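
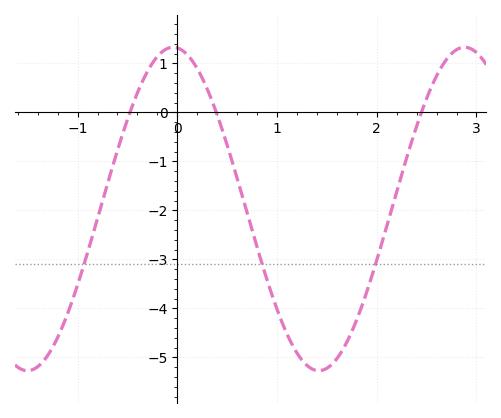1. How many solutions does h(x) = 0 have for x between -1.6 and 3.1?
3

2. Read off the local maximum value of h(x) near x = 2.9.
1.3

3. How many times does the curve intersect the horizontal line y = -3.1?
3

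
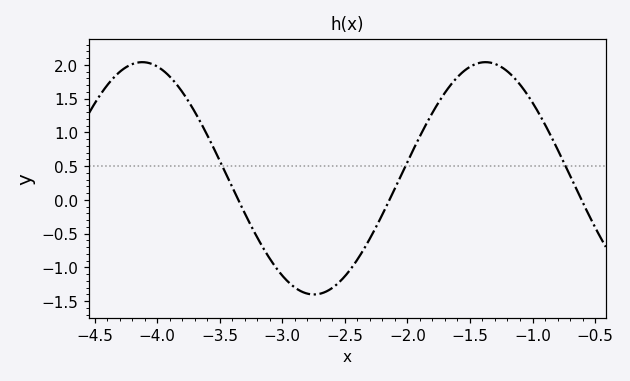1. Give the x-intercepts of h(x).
-3.35, -2.14, -0.608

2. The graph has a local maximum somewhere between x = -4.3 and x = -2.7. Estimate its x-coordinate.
-4.12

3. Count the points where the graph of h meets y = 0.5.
3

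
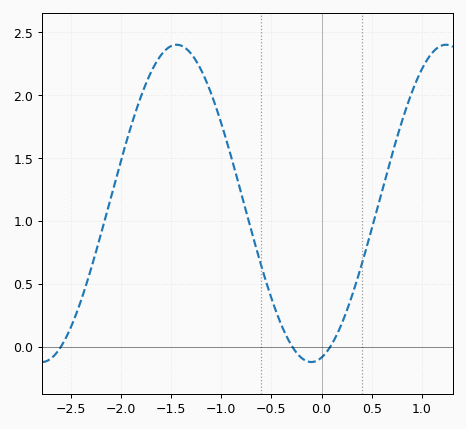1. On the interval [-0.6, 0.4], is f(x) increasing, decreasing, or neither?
neither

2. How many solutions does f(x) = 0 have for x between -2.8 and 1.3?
3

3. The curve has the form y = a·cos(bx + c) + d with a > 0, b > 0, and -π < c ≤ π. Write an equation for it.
y = 1.26cos(2.3x - 2.9) + 1.14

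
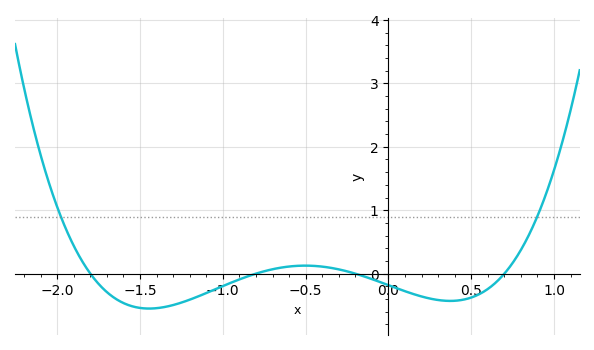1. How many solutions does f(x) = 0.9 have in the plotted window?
2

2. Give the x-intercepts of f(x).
-1.8, -0.8, -0.2, 0.7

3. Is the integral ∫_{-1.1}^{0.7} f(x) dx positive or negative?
negative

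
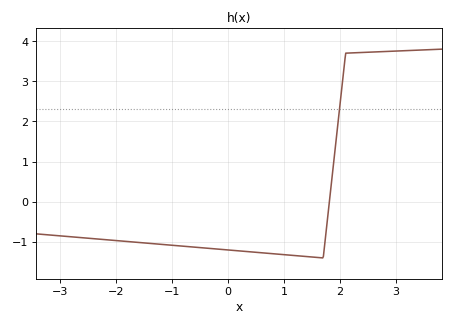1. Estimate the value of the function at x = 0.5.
-1.3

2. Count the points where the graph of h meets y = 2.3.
1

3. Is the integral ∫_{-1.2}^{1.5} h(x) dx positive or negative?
negative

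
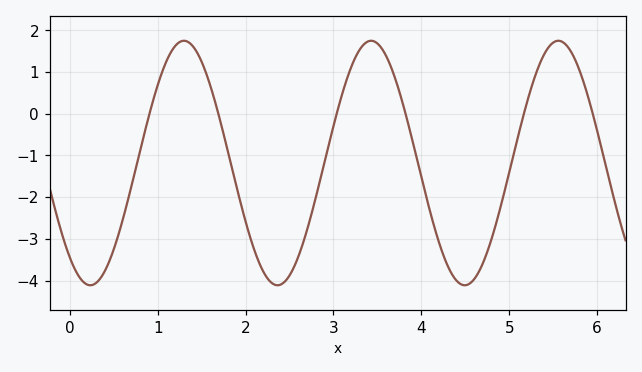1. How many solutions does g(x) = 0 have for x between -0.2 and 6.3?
6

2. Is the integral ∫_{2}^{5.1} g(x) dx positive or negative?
negative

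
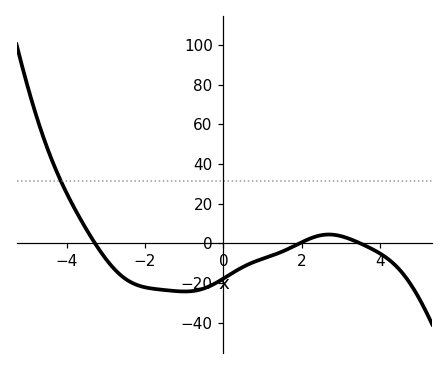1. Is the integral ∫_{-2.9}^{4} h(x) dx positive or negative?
negative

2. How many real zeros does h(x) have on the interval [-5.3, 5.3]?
3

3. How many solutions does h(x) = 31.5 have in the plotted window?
1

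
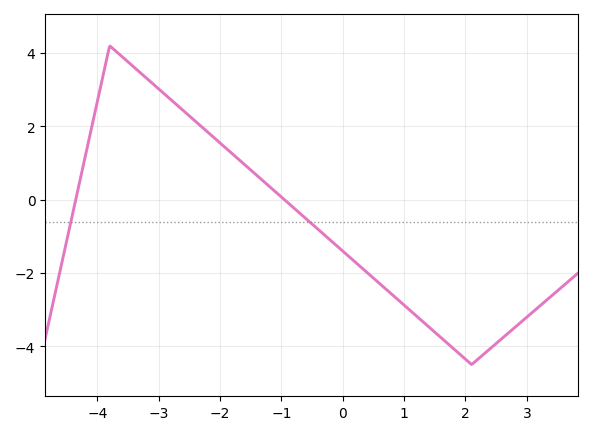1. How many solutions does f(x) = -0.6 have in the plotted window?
2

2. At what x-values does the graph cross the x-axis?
-4.4, -1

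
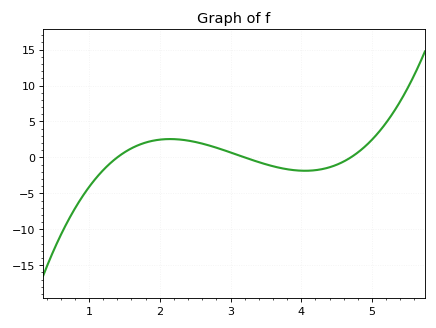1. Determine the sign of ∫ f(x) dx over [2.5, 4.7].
negative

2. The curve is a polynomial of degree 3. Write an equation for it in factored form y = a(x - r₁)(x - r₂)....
y = 1.27(x - 1.4)(x - 3.2)(x - 4.7)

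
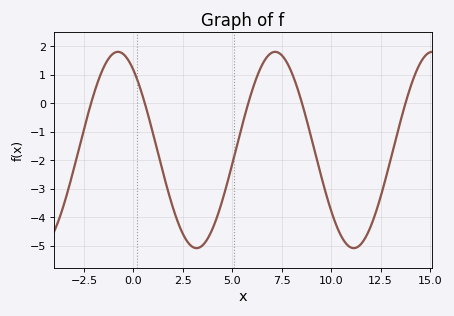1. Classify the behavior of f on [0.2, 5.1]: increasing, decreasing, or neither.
neither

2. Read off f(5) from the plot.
-2.1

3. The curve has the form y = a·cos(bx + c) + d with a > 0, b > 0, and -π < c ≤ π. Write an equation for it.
y = 3.44cos(0.79x + 0.62) - 1.64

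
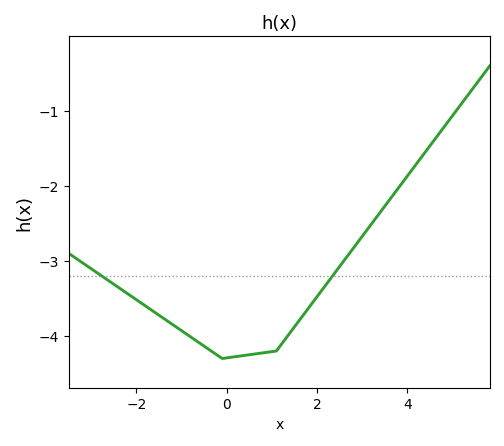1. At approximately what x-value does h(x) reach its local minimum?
0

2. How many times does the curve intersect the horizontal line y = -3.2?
2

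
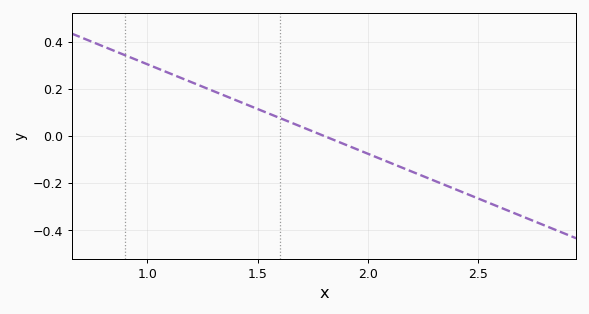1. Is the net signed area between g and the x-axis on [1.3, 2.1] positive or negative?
positive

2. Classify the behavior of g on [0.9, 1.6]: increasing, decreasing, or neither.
decreasing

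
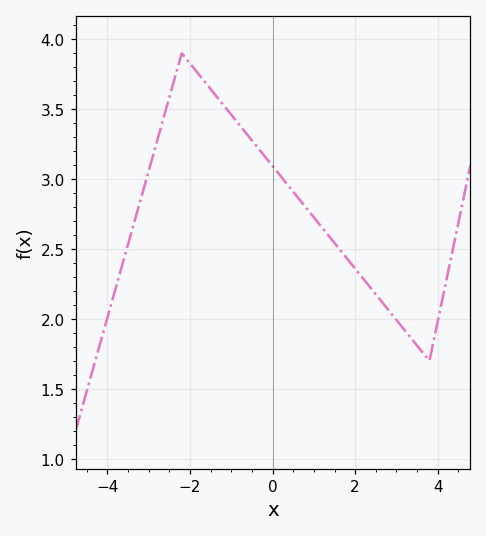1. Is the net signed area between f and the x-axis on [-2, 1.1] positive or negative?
positive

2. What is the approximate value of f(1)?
2.73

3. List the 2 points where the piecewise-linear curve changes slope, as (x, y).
(-2.2, 3.9); (3.8, 1.7)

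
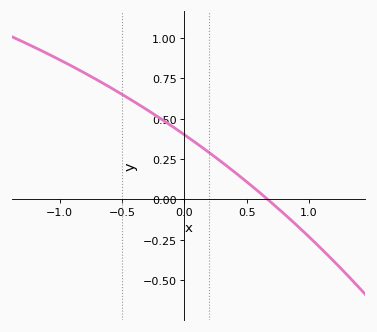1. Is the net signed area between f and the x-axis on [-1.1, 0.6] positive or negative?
positive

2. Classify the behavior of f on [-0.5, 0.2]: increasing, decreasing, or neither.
decreasing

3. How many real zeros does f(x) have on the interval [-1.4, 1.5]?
1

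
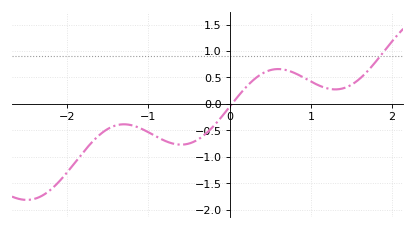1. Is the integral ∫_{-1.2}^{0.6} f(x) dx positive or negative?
negative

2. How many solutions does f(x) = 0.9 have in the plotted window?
1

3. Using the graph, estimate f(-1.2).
-0.405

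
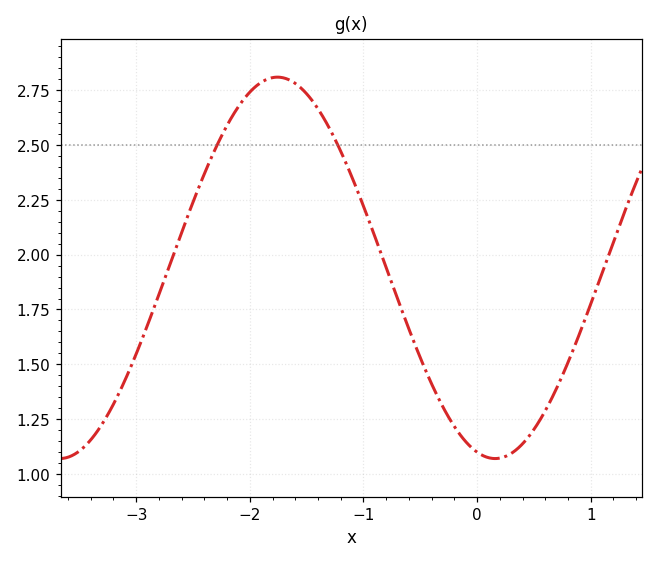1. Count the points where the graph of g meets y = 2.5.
2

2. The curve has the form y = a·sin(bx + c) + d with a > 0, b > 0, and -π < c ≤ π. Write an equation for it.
y = 0.87sin(1.6x - 1.8) + 1.94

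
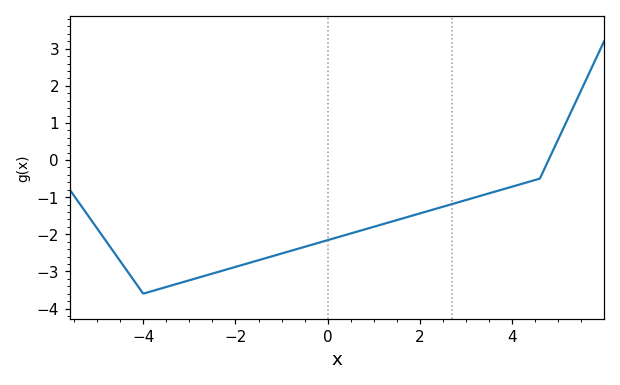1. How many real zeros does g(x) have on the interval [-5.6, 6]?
1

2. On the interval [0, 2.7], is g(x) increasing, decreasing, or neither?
increasing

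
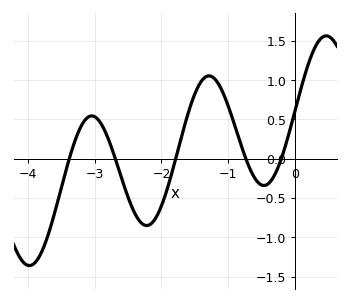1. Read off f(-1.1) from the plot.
0.876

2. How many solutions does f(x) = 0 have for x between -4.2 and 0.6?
5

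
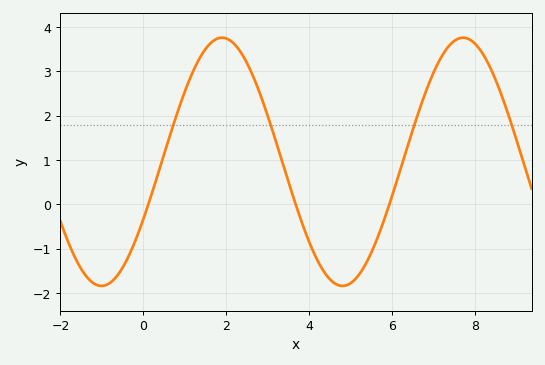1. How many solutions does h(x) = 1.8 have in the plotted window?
4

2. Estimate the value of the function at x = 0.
-0.333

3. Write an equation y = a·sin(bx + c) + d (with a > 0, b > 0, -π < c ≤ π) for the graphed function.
y = 2.8sin(1.08x - 0.48) + 0.96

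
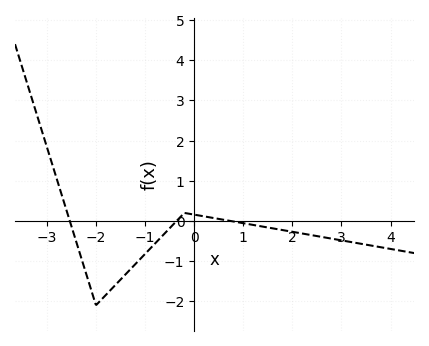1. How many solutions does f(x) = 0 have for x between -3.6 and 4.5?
3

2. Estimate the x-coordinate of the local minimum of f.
-2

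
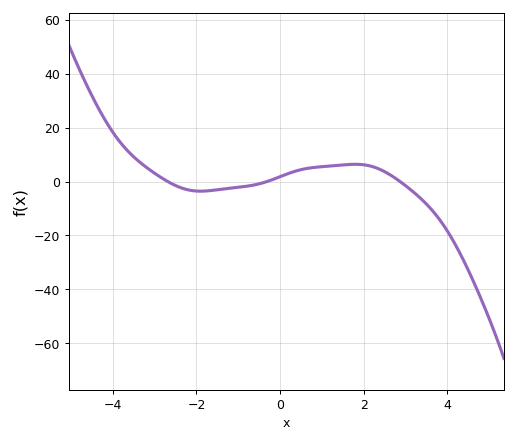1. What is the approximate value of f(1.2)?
6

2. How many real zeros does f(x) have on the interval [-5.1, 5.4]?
3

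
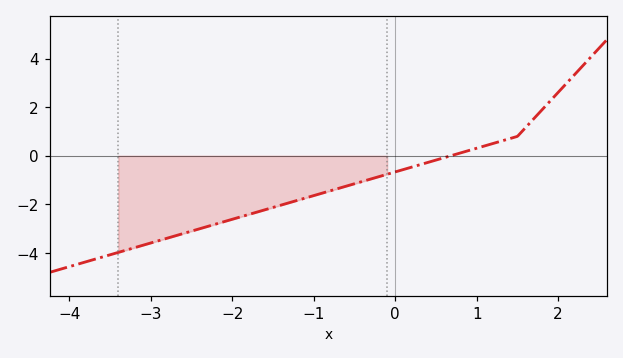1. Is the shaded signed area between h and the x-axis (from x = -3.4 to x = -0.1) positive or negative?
negative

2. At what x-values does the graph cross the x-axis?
0.679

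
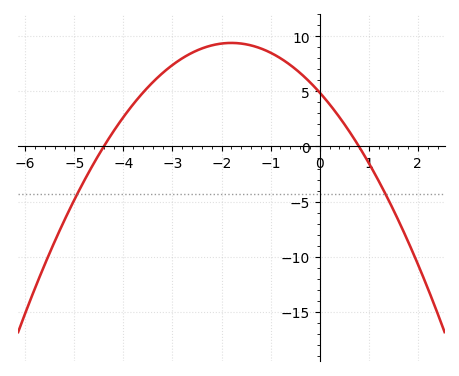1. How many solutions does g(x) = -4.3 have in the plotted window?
2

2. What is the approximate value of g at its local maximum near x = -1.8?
9.5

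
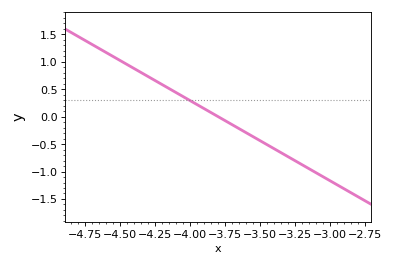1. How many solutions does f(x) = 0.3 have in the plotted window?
1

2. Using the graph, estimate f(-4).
0.292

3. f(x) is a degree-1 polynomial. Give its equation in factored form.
y = -1.46(x + 3.8)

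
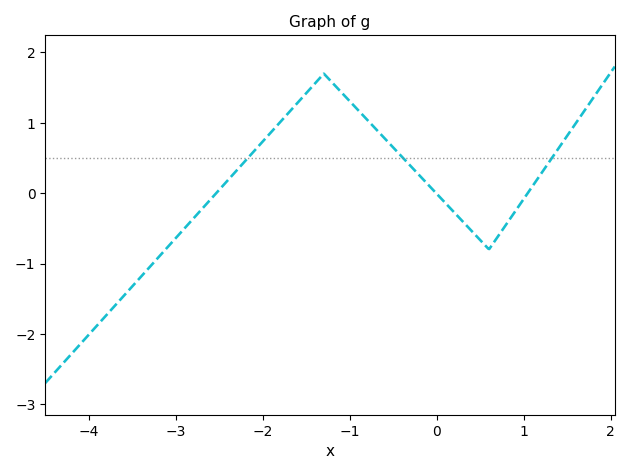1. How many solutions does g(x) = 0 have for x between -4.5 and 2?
3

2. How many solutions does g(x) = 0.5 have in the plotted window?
3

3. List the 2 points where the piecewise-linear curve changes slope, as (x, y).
(-1.3, 1.7); (0.6, -0.8)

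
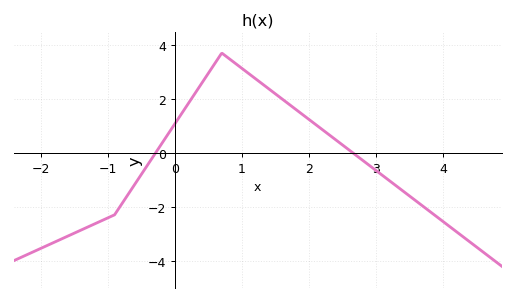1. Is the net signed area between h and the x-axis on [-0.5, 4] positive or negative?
positive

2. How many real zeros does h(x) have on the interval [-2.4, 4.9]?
2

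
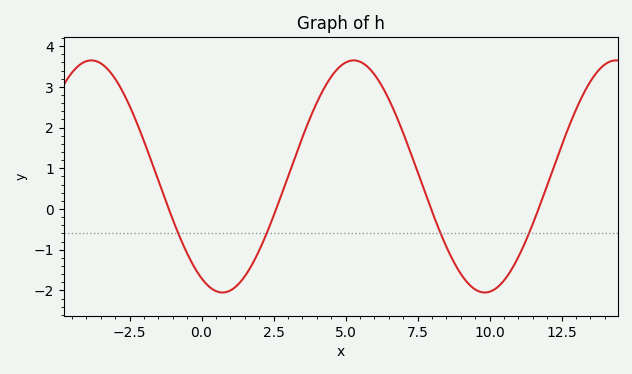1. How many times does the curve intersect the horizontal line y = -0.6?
4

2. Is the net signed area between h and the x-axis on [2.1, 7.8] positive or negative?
positive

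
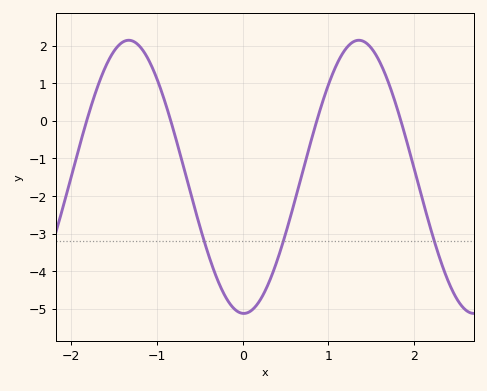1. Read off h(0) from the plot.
-5.1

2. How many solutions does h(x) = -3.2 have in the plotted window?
3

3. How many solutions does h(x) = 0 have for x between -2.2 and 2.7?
4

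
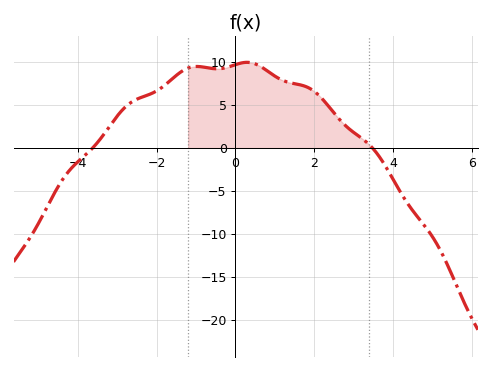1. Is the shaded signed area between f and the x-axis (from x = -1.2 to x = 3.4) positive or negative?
positive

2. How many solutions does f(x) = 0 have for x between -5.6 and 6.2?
2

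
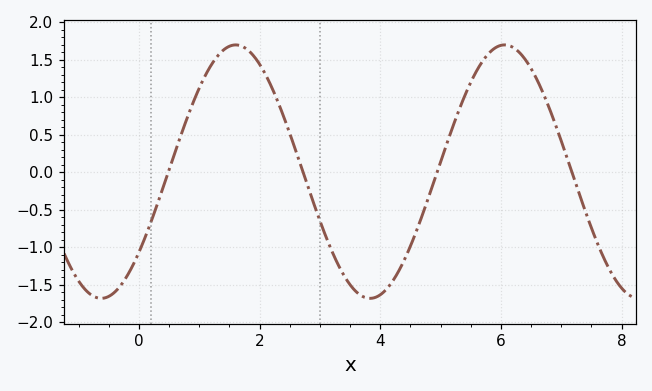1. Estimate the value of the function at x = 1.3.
1.55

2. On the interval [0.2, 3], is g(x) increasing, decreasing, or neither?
neither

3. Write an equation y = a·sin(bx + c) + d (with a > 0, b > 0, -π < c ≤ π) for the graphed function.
y = 1.69sin(1.41x - 0.692) + 0.01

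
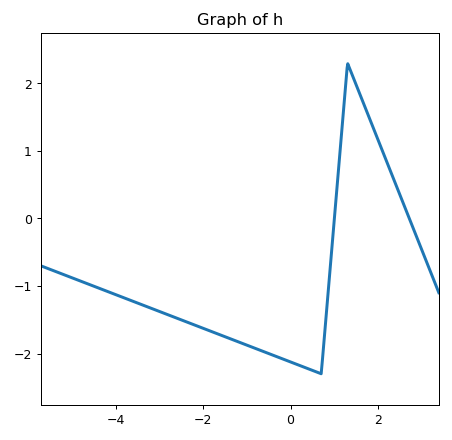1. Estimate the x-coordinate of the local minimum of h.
0.698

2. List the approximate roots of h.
1, 2.71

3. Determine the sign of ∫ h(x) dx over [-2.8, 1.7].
negative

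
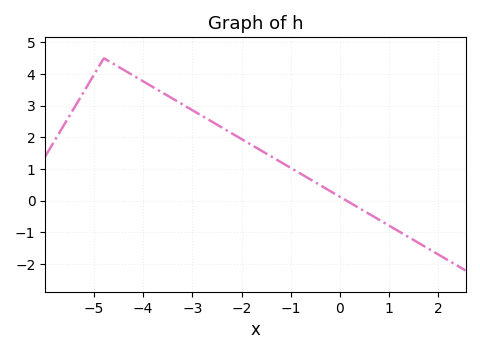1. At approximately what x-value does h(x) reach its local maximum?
-4.8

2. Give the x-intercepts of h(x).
0.141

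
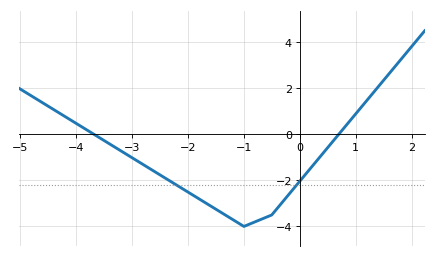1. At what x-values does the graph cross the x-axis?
-3.68, 0.697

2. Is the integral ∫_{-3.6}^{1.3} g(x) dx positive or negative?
negative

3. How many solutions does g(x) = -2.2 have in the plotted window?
2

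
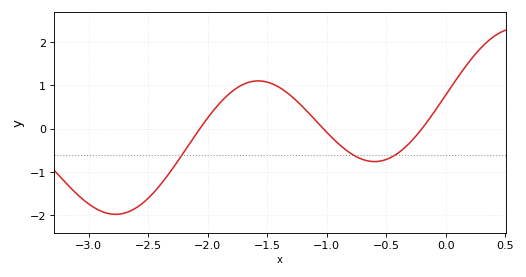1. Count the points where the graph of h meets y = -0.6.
3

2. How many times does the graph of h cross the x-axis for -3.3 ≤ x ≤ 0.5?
3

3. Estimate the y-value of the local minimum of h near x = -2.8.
-2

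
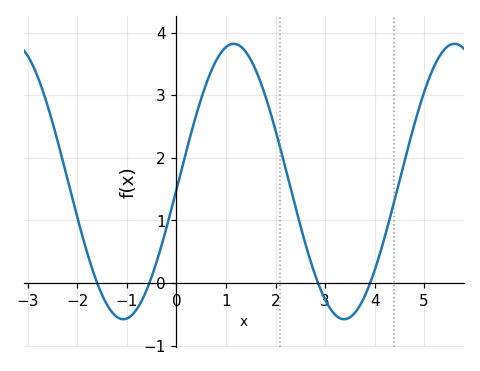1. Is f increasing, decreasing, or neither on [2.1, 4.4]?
neither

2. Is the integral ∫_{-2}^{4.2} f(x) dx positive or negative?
positive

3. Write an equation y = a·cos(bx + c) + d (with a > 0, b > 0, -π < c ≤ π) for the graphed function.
y = 2.2cos(1.4x - 1.6) + 1.62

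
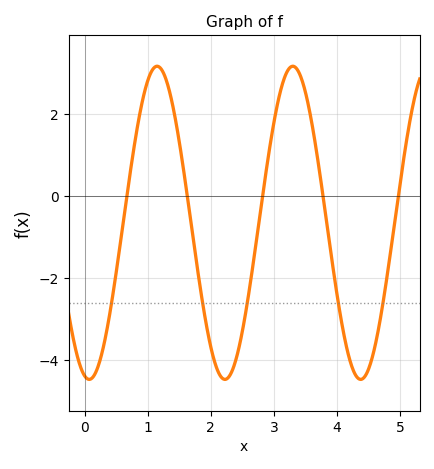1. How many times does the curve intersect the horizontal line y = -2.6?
5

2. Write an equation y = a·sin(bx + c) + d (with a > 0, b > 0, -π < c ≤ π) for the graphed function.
y = 3.81sin(2.9x - 1.8) - 0.65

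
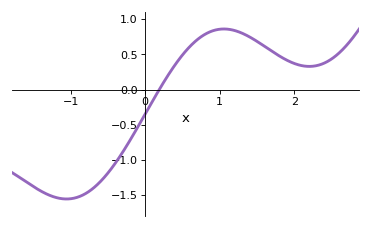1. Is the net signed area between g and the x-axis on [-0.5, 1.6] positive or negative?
positive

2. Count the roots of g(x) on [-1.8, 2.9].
1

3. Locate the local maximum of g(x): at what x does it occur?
1.1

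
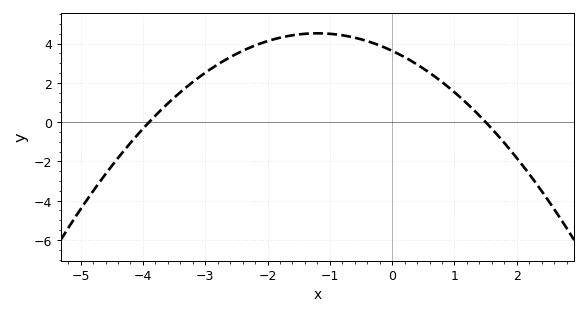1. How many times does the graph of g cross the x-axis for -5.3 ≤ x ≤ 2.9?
2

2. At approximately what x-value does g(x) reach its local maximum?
-1.2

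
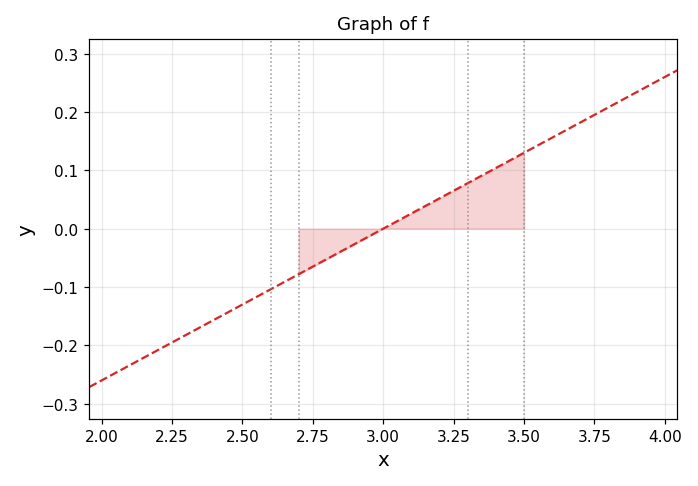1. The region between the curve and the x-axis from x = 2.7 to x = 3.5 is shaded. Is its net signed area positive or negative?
positive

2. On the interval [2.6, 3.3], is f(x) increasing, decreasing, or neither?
increasing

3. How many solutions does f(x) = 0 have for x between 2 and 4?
1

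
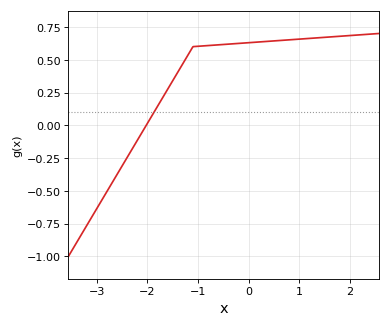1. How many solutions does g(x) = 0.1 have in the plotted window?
1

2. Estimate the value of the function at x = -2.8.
-0.5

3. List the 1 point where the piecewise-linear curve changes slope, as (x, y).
(-1.1, 0.6)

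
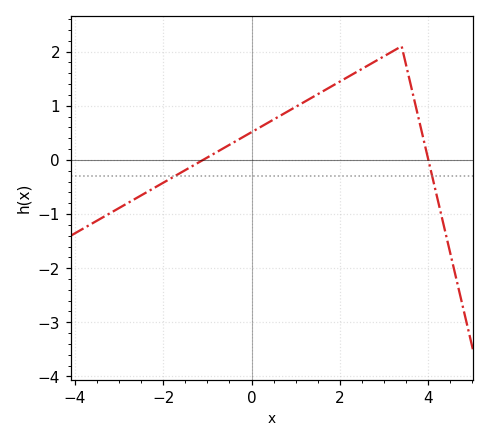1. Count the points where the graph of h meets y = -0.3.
2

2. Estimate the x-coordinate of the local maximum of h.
3.4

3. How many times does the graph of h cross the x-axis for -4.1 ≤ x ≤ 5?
2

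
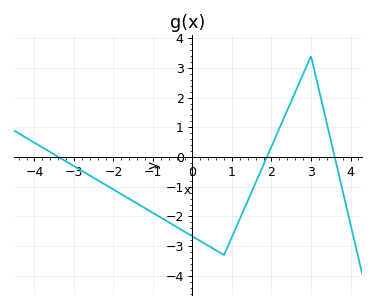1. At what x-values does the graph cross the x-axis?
-3.39, 1.88, 3.6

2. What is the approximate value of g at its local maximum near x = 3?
3.39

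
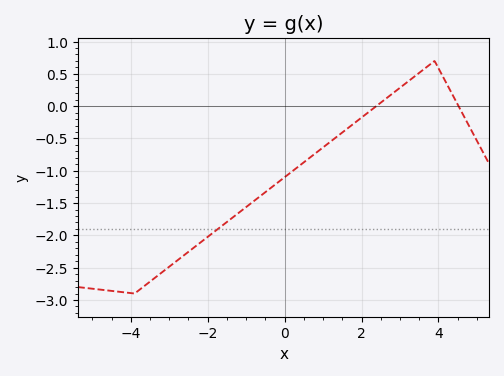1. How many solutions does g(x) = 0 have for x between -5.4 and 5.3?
2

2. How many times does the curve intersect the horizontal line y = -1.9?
1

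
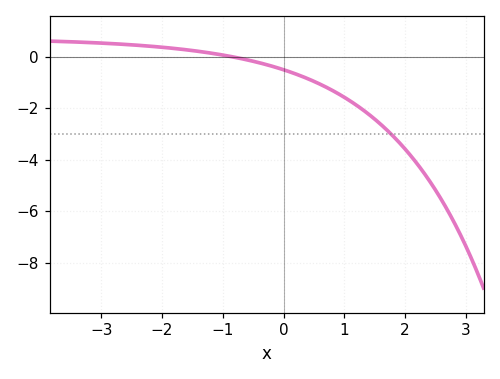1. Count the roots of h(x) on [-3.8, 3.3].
1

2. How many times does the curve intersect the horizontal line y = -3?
1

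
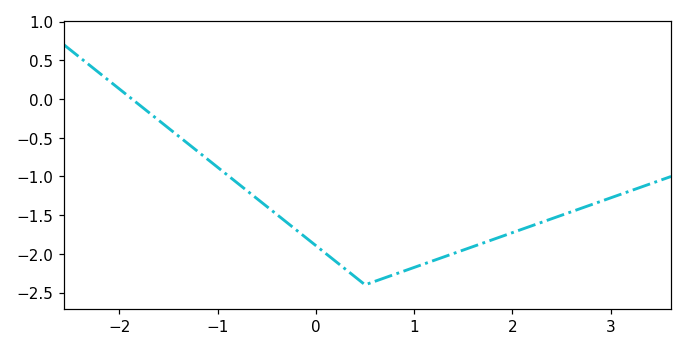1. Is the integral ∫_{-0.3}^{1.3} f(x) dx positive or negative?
negative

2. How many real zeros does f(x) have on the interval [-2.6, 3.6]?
1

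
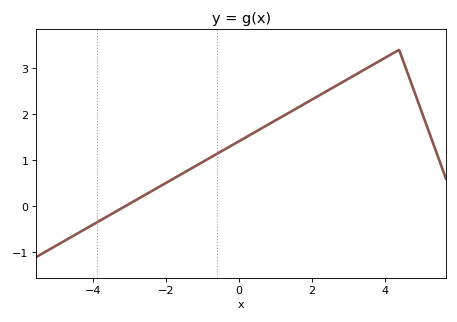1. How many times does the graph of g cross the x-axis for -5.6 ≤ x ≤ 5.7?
1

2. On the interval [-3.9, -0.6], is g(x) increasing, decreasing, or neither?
increasing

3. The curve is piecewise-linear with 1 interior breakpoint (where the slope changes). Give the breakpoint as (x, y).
(4.4, 3.4)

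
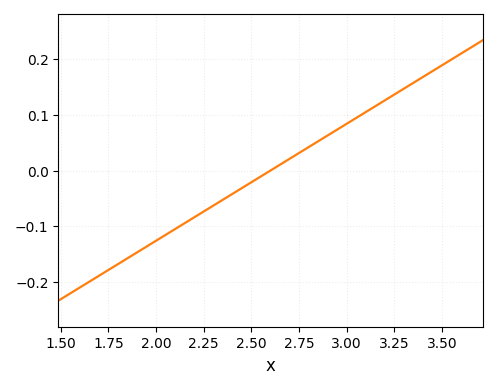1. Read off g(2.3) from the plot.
-0.06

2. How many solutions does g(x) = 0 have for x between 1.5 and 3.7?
1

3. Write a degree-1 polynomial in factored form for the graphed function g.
y = 0.21(x - 2.6)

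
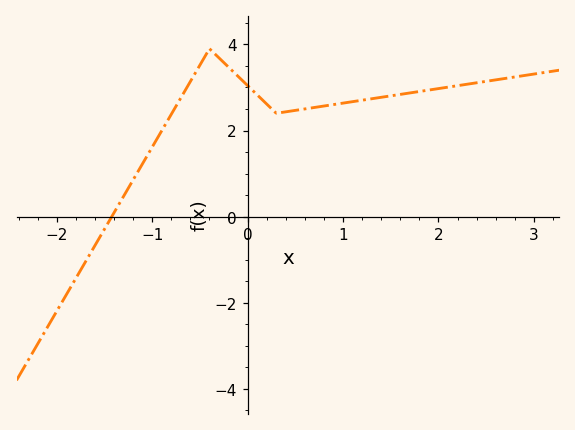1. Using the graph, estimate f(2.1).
3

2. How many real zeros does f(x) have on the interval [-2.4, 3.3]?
1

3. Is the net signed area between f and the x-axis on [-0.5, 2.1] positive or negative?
positive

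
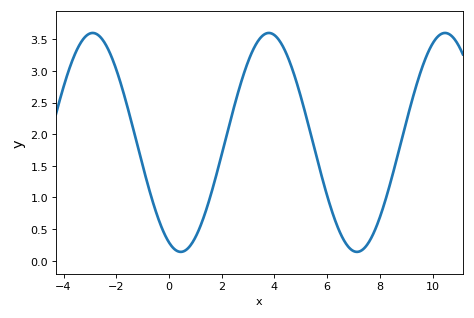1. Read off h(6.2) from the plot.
0.75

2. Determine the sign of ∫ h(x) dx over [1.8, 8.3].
positive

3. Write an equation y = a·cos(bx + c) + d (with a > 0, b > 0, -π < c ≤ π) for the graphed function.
y = 1.73cos(0.94x + 2.7) + 1.87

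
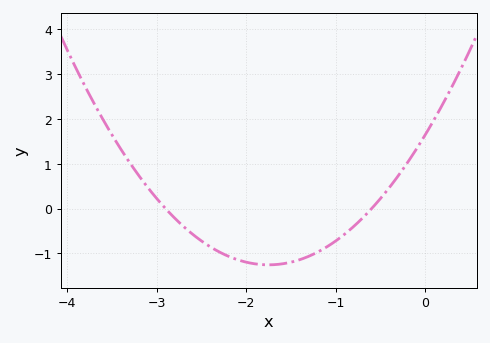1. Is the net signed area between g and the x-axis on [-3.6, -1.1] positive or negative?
negative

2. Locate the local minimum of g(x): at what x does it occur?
-1.8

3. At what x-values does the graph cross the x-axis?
-2.9, -0.6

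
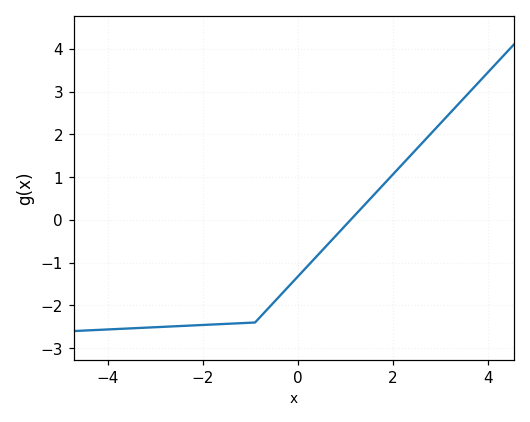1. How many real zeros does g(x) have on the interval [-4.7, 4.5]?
1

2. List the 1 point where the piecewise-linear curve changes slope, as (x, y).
(-0.9, -2.4)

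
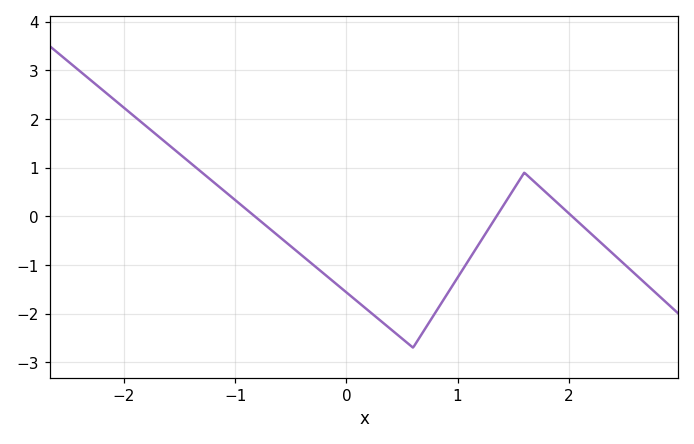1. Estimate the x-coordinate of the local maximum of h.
1.6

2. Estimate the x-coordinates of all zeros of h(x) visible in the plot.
-0.8, 1.4, 2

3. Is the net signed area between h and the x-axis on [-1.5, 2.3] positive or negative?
negative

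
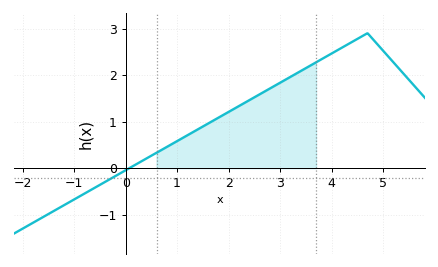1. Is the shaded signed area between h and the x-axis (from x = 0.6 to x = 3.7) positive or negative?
positive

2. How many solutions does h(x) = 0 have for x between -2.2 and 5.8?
1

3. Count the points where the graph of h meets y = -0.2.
1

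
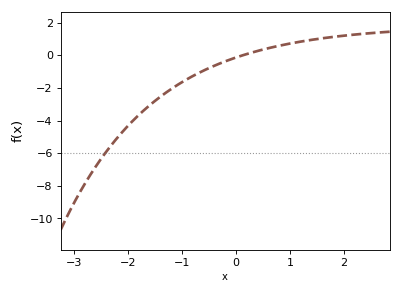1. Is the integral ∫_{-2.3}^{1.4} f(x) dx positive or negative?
negative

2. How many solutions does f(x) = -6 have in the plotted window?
1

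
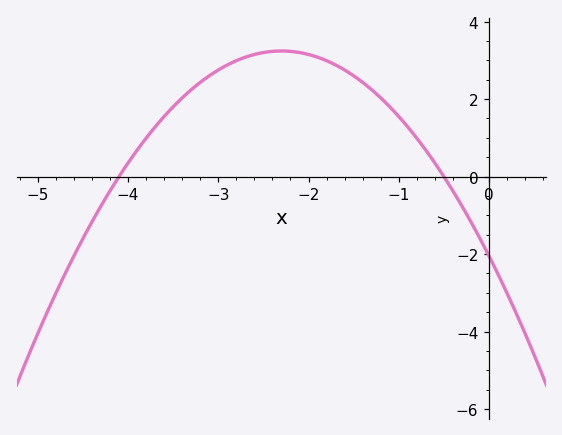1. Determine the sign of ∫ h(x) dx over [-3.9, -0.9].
positive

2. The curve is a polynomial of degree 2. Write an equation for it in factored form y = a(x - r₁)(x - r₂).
y = -1(x + 4.1)(x + 0.5)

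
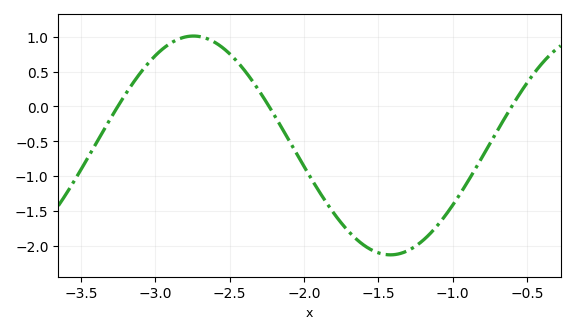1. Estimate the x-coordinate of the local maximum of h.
-2.74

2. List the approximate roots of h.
-3.25, -2.24, -0.602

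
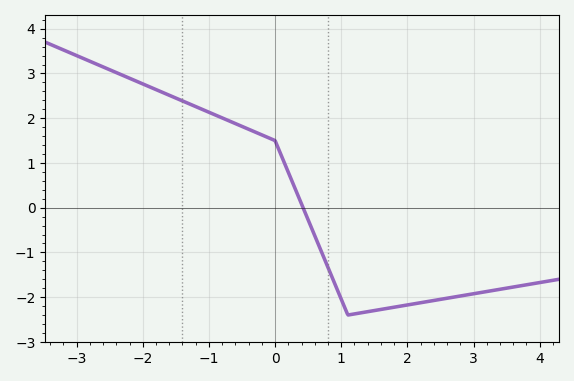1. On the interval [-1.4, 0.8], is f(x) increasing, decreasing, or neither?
decreasing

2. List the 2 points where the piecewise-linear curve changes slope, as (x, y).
(0, 1.5); (1.1, -2.4)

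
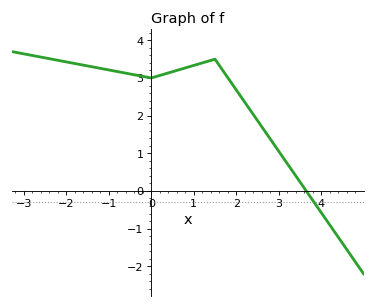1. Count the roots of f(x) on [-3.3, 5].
1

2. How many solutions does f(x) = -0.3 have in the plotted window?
1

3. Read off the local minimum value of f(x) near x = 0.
3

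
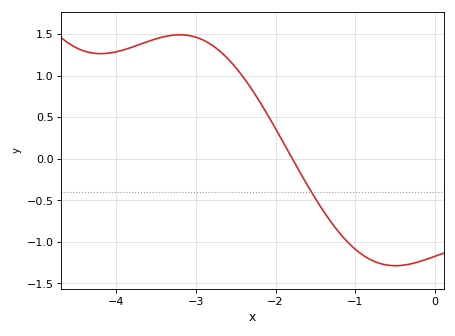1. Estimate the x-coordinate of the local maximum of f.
-3.2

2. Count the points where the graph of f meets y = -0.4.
1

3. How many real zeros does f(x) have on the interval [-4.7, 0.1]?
1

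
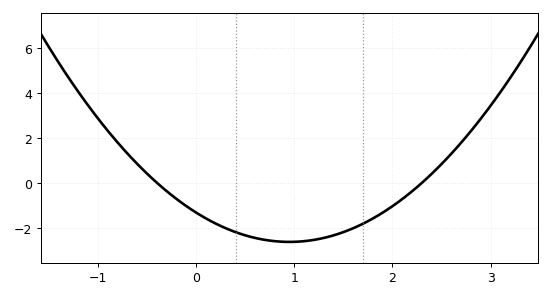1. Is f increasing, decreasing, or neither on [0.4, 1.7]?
neither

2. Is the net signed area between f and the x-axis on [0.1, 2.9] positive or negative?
negative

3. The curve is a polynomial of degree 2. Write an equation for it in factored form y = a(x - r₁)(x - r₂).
y = 1.44(x + 0.4)(x - 2.3)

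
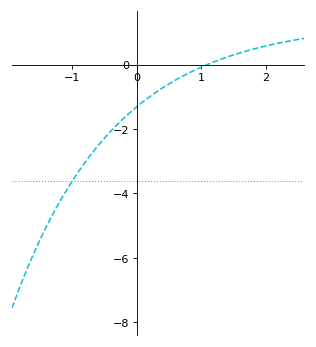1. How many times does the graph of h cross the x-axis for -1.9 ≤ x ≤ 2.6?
1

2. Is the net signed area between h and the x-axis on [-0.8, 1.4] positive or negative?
negative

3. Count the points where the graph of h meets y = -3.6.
1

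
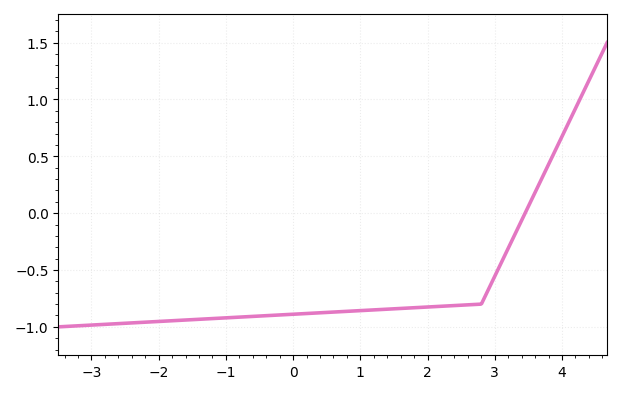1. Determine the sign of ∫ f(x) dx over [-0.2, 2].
negative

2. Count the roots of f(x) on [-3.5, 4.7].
1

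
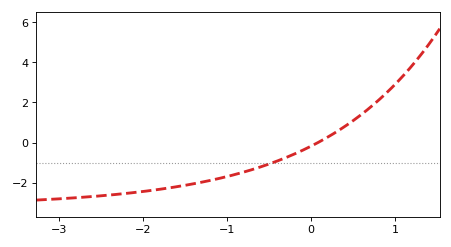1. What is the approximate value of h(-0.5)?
-1.07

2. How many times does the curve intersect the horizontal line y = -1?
1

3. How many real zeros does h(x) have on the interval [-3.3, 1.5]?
1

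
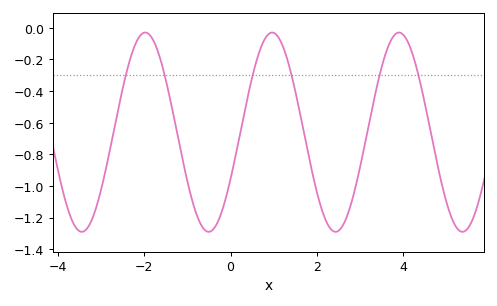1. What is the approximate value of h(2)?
-1.04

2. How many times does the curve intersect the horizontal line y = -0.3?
6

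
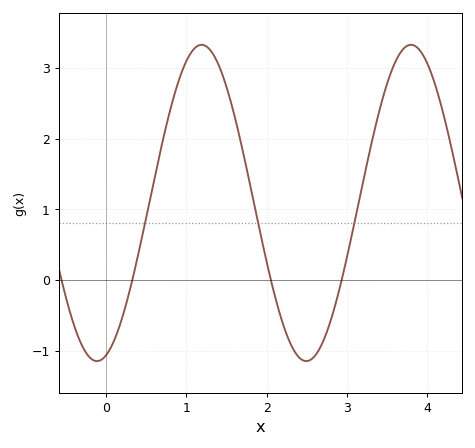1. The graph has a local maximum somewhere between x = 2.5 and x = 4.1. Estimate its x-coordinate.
3.8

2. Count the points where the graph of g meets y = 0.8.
3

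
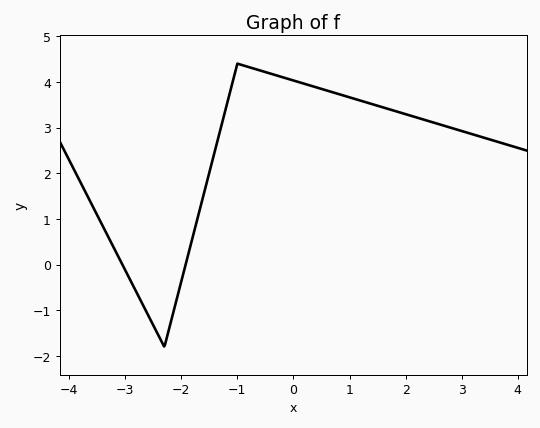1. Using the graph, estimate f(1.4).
3.5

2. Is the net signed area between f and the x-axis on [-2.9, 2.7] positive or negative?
positive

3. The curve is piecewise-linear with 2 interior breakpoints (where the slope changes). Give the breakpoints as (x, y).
(-2.3, -1.8); (-1, 4.4)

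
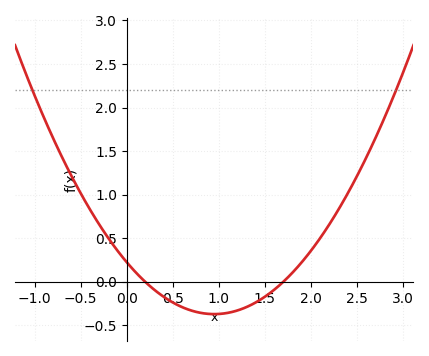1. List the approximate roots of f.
0.2, 1.7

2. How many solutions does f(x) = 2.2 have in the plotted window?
2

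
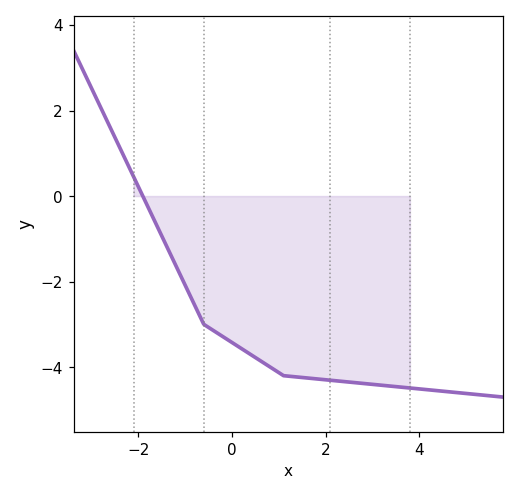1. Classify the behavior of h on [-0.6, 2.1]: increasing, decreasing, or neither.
decreasing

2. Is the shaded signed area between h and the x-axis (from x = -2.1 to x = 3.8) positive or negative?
negative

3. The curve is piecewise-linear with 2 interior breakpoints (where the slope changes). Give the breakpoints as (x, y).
(-0.6, -3); (1.1, -4.2)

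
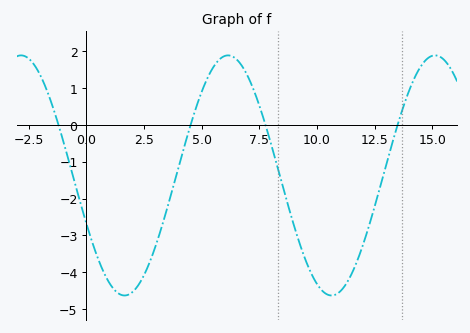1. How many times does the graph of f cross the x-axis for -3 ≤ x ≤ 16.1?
4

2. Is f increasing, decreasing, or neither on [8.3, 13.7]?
neither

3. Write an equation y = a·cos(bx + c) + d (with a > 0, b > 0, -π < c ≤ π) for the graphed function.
y = 3.26cos(0.7x + 2) - 1.37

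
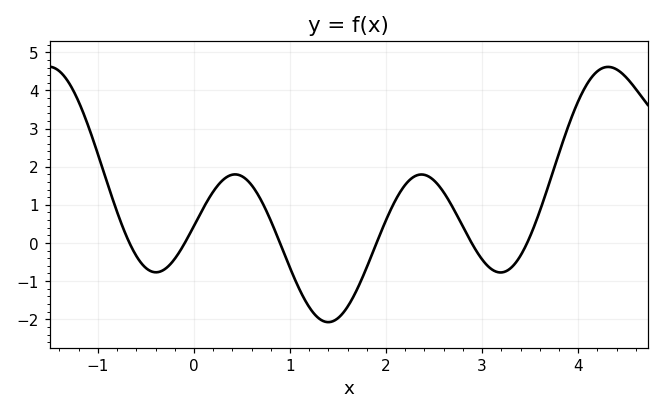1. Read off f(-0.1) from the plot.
-0.02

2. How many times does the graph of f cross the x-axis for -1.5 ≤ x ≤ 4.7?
6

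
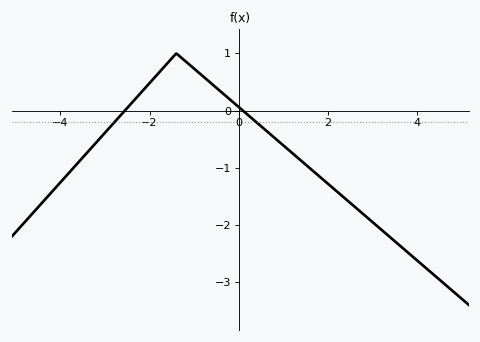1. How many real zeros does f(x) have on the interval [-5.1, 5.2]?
2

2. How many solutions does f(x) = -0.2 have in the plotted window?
2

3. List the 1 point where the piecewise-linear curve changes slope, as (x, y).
(-1.4, 1)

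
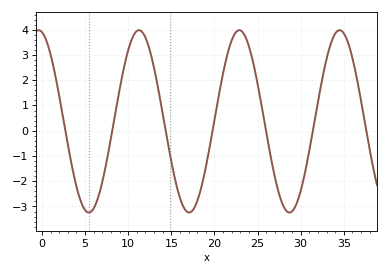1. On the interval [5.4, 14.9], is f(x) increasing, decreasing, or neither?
neither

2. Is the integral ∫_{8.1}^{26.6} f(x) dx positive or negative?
positive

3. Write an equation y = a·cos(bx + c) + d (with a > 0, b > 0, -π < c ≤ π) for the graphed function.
y = 3.61cos(0.54x + 0.21) + 0.37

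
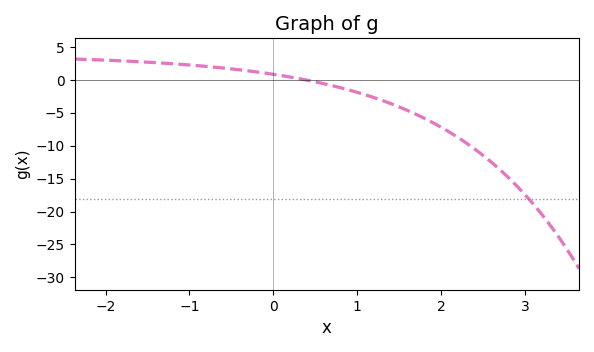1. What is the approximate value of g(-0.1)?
1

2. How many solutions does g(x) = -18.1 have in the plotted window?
1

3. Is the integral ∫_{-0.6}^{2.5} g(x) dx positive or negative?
negative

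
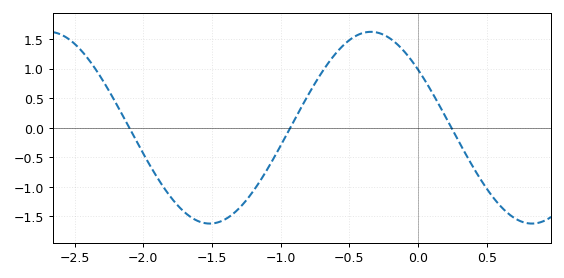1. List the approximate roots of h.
-2.1, -0.95, 0.25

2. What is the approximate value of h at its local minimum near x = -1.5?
-1.6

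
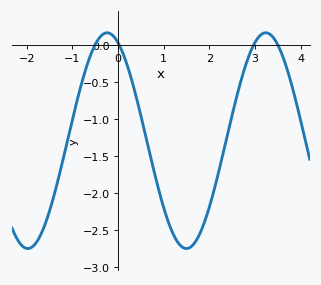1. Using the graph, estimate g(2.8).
-0.257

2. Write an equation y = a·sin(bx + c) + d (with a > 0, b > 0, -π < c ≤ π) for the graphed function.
y = 1.46sin(1.81x + 2) - 1.29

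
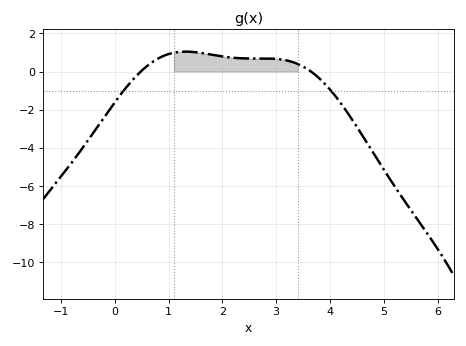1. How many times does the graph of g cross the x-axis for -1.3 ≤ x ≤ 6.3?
2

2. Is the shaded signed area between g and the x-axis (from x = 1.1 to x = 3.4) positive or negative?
positive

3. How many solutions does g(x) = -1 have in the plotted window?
2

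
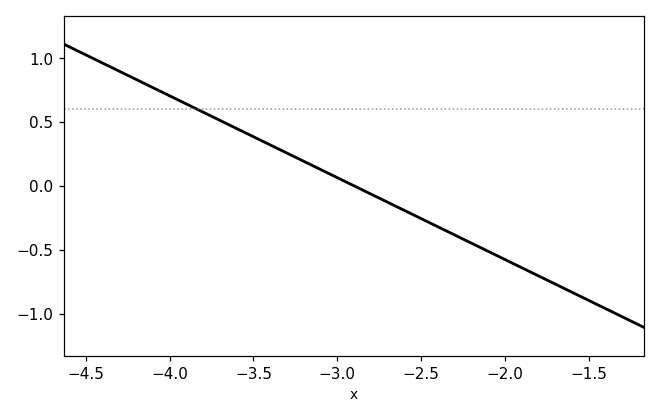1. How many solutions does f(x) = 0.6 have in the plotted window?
1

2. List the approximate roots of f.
-2.9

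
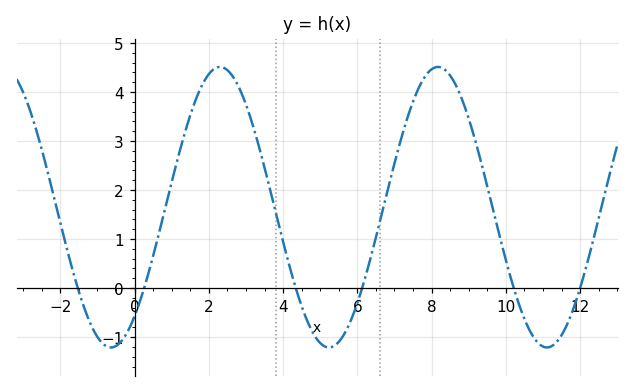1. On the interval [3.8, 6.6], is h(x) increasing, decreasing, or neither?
neither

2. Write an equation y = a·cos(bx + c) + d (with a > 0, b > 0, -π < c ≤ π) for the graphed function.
y = 2.86cos(1.07x - 2.46) + 1.65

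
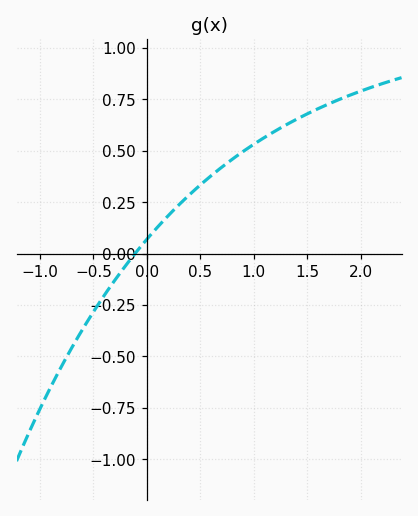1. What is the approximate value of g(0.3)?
0.25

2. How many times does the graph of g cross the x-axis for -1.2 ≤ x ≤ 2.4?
1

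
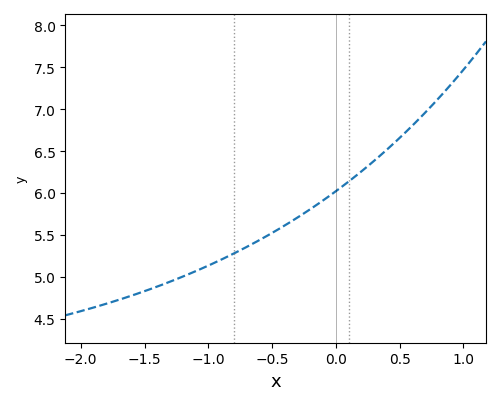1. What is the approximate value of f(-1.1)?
5.07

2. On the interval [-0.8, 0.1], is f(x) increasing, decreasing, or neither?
increasing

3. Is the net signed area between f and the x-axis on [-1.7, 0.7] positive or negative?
positive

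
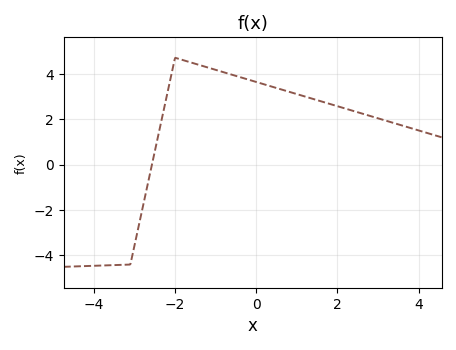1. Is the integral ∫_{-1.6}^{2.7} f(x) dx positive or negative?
positive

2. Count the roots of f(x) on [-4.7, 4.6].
1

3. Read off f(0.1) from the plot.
3.58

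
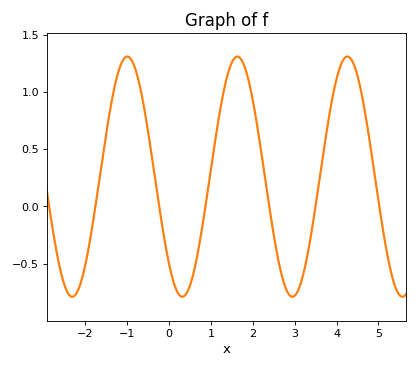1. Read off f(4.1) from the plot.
1.25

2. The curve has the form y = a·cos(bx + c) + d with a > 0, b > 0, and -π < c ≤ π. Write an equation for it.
y = 1.05cos(2.4x + 2.4) + 0.26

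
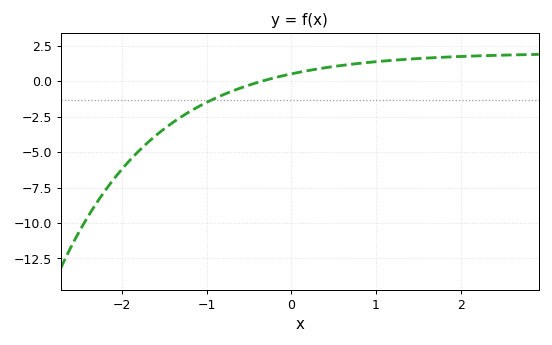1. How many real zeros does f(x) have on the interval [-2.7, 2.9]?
1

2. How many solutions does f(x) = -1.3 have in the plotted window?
1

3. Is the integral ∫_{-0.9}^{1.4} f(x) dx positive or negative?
positive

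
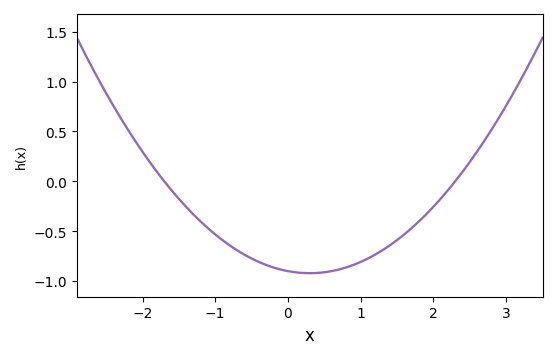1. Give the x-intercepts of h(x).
-1.7, 2.3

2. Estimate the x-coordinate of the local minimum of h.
0.3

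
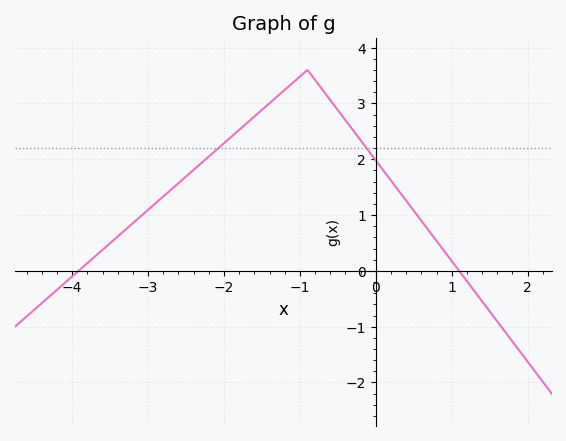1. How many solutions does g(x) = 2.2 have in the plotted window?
2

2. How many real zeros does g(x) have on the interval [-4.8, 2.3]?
2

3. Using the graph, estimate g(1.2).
-0.185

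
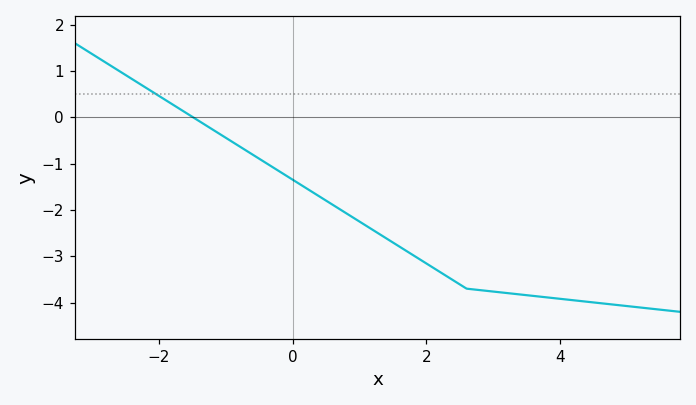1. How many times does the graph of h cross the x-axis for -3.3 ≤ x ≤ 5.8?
1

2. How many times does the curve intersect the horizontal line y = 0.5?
1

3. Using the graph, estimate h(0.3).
-1.62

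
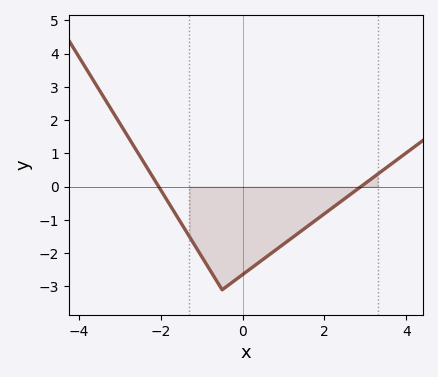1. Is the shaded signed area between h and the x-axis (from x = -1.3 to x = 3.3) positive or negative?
negative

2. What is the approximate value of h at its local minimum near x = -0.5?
-3.1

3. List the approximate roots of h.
-2, 2.8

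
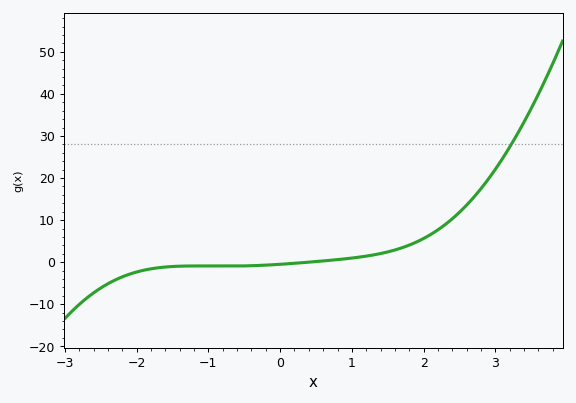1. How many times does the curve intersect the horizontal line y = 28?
1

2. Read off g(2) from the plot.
6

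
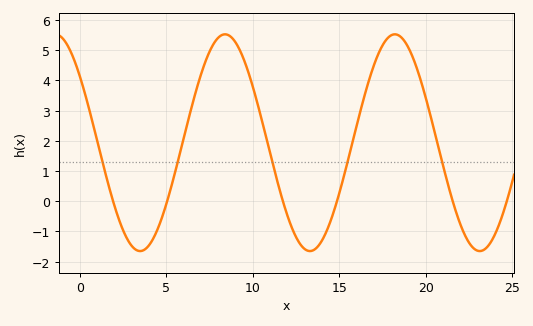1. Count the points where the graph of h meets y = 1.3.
5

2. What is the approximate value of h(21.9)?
-0.6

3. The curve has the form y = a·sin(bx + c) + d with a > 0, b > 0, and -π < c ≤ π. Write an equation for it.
y = 3.59sin(0.64x + 2.5) + 1.94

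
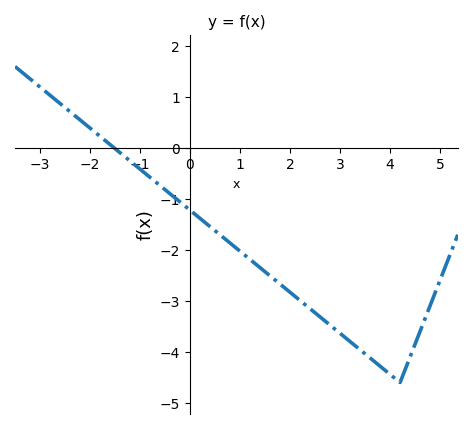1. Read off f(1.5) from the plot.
-2.43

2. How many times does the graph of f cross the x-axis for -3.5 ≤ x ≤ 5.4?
1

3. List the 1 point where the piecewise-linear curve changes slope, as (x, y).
(4.2, -4.6)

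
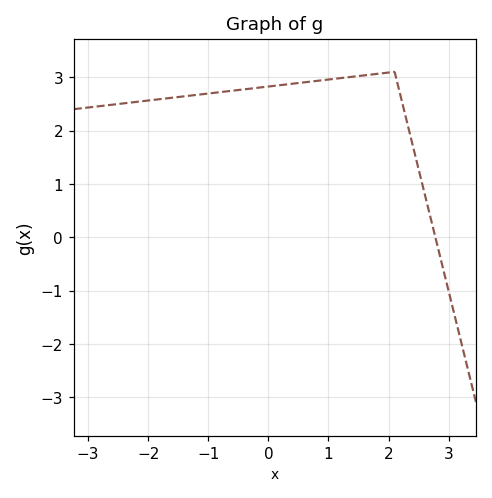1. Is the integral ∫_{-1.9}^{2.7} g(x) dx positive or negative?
positive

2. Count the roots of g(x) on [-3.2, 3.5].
1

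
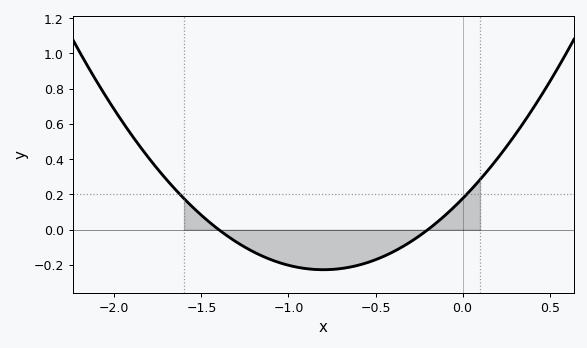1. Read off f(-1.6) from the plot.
0.18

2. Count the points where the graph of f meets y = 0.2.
2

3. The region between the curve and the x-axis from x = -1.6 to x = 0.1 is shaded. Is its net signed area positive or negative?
negative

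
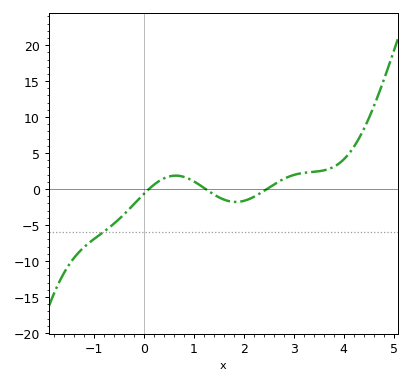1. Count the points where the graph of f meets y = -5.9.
1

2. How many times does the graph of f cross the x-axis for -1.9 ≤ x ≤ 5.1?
3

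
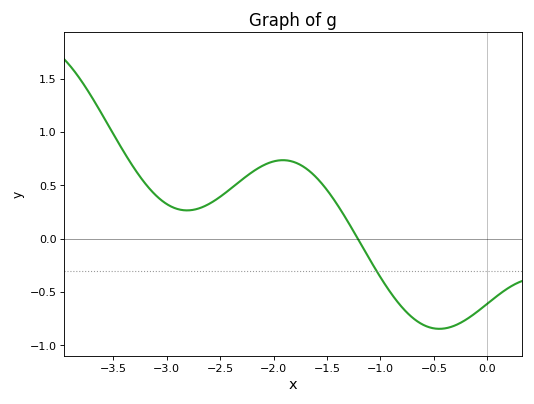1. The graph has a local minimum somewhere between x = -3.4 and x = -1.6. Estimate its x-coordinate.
-2.8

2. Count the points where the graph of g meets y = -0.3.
1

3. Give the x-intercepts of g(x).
-1.2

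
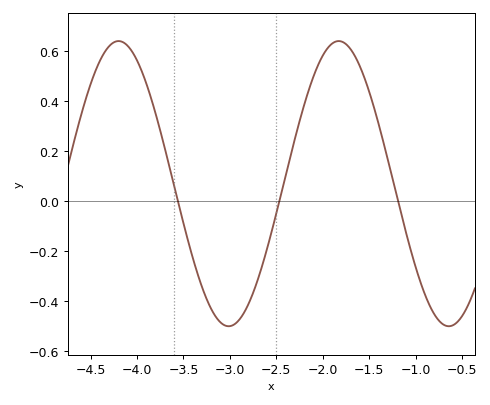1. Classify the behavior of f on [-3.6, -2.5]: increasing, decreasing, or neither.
neither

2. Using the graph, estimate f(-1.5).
0.439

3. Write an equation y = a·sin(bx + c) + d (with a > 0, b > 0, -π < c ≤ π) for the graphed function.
y = 0.57sin(2.65x + 0.13) + 0.07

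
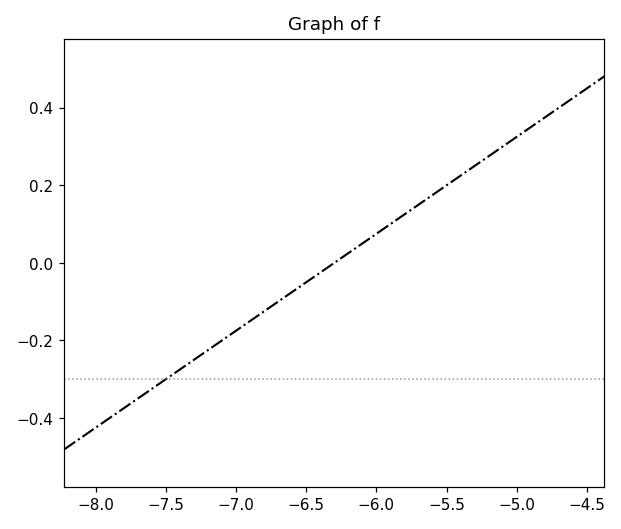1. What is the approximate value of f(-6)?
0.075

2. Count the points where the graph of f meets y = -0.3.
1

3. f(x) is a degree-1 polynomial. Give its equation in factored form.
y = 0.25(x + 6.3)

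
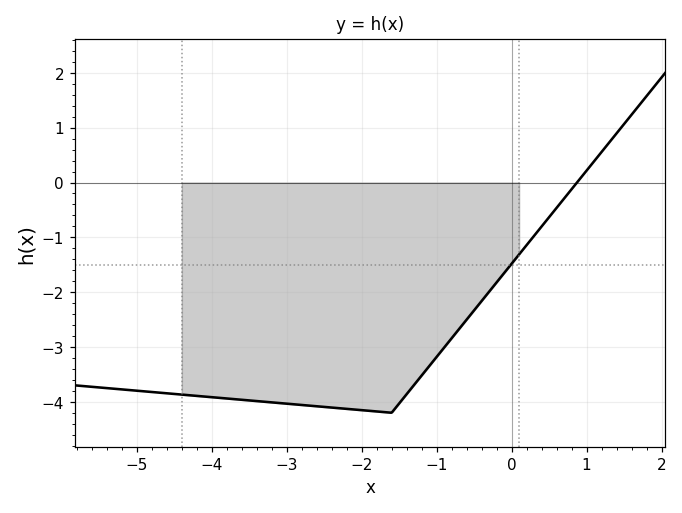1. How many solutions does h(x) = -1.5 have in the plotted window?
1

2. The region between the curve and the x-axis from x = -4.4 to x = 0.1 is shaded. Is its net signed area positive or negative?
negative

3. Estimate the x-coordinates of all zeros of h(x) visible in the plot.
0.8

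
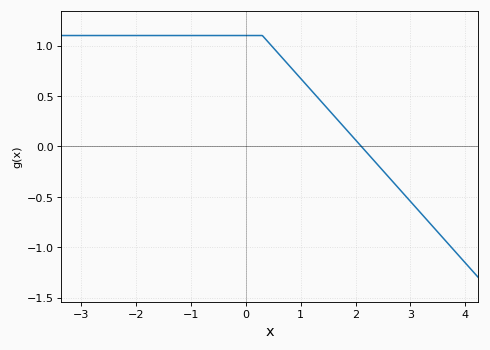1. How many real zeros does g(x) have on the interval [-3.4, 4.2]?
1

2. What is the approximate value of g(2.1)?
0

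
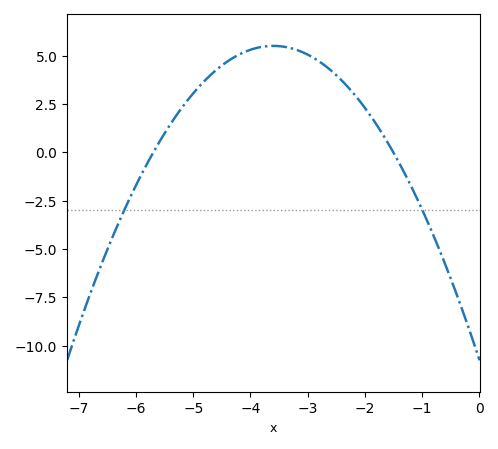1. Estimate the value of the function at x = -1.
-2.94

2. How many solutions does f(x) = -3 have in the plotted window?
2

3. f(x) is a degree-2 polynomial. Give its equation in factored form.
y = -1.25(x + 5.7)(x + 1.5)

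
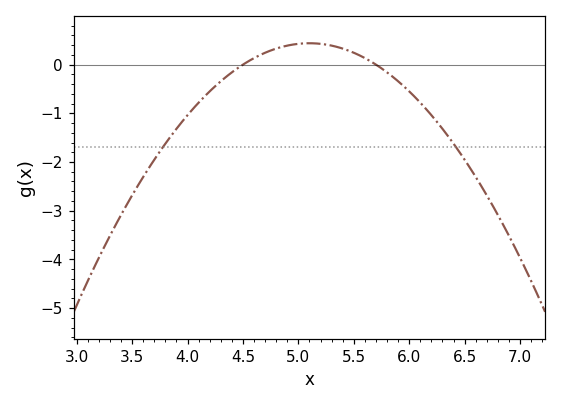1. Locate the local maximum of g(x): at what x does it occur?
5.1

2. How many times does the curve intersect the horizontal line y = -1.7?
2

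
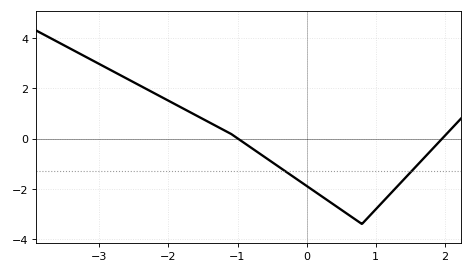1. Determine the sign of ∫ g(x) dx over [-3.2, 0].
positive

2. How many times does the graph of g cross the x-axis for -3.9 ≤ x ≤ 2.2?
2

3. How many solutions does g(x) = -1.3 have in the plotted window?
2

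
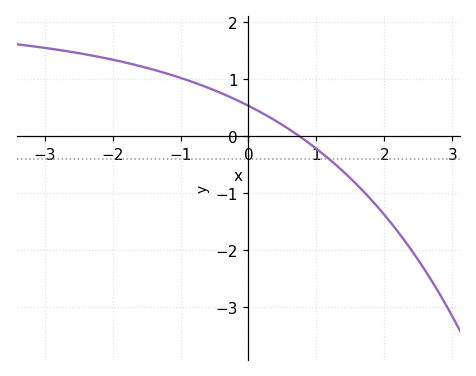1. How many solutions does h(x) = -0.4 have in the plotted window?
1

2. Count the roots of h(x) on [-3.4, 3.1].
1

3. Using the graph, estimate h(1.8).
-1.11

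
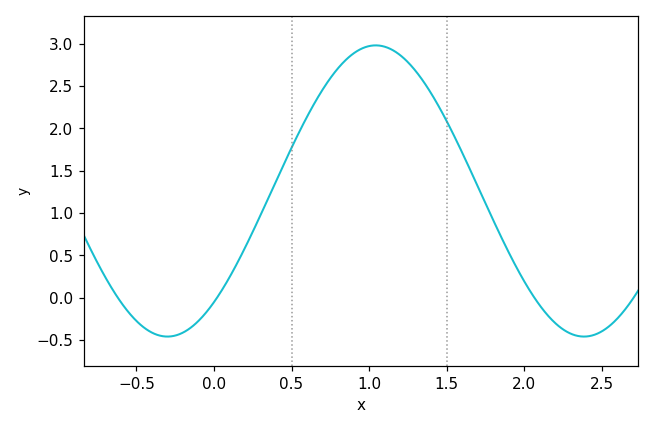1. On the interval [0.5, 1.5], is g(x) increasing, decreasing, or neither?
neither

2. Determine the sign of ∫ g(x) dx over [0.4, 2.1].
positive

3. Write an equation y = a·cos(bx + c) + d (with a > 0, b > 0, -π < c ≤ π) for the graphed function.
y = 1.72cos(2.34x - 2.44) + 1.26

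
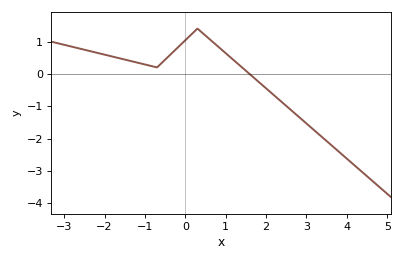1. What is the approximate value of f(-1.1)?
0.321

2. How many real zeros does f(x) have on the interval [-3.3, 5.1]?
1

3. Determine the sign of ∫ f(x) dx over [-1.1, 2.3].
positive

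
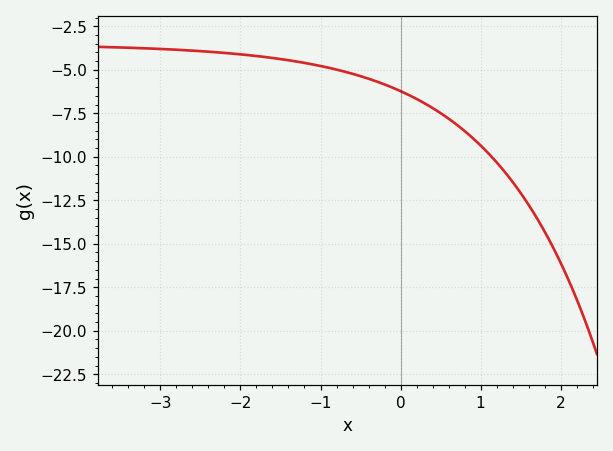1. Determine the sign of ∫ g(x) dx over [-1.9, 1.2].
negative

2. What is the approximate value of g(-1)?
-5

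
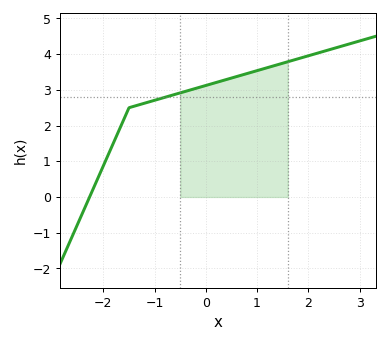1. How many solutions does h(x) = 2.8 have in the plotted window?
1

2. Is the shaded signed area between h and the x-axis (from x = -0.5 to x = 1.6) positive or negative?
positive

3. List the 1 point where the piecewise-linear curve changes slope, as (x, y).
(-1.5, 2.5)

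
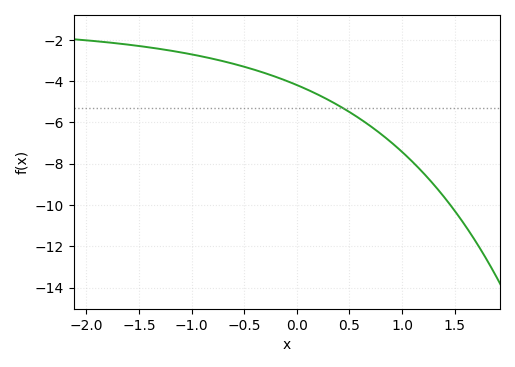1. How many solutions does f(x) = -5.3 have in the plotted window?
1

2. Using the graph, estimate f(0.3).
-5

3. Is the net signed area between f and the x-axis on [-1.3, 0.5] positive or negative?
negative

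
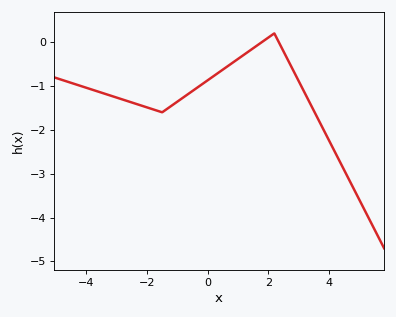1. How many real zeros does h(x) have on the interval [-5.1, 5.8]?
2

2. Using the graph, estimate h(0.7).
-0.53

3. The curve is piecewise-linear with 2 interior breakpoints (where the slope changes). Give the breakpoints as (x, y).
(-1.5, -1.6); (2.2, 0.2)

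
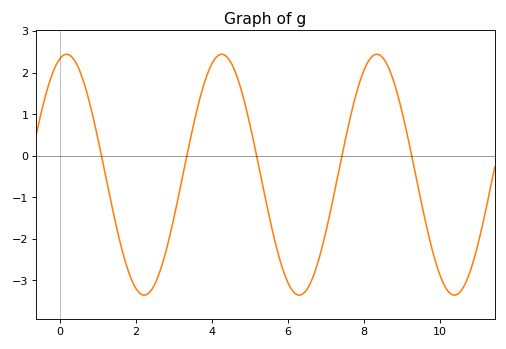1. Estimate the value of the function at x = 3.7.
1.42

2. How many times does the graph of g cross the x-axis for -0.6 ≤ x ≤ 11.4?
5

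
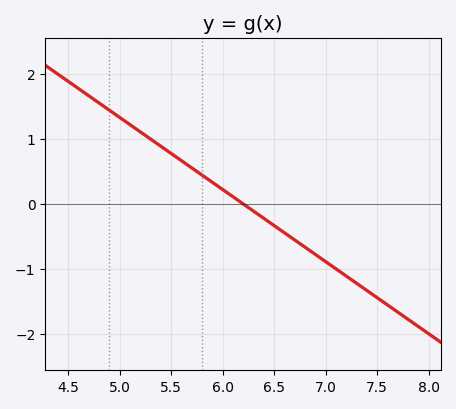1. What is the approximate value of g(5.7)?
0.555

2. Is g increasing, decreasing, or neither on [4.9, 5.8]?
decreasing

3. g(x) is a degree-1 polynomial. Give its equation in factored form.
y = -1.11(x - 6.2)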